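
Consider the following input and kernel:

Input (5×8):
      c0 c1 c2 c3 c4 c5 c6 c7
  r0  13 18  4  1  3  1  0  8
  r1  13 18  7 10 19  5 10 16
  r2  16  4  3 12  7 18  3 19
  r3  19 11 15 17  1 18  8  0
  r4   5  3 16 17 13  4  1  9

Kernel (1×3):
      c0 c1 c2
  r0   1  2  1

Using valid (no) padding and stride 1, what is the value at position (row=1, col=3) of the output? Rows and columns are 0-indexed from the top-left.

53

The receptive field on the input at this output position is [10 19 5]. Elementwise product with the kernel and sum: 10·1 + 19·2 + 5·1.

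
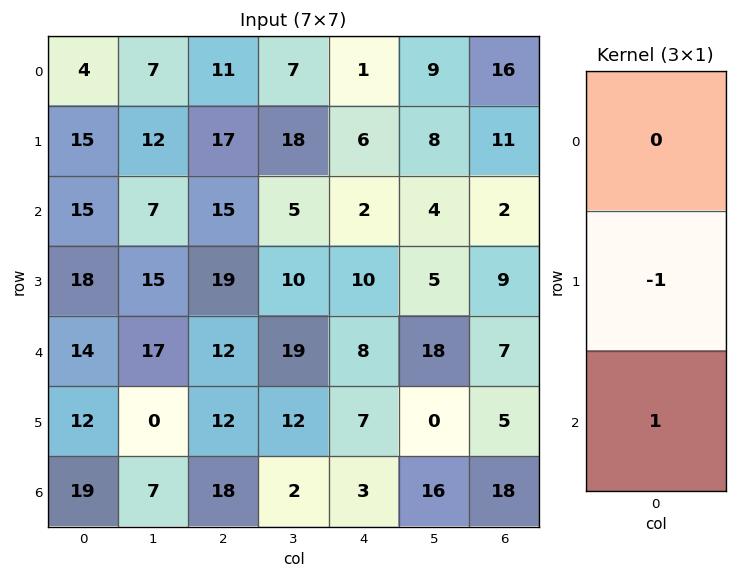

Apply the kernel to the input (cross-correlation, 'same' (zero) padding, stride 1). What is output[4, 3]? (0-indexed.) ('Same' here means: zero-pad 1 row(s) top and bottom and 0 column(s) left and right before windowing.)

The receptive field on the zero-padded input at this output position is [10 / 19 / 12]. Elementwise product with the kernel and sum: 19·-1 + 12·1.

-7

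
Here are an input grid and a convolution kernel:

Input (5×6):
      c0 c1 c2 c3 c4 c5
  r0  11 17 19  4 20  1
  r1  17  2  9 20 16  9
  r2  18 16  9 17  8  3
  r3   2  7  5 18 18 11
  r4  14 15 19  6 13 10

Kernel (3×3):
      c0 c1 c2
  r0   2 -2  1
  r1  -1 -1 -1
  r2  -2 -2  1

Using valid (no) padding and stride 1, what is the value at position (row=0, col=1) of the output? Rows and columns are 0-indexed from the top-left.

-64

The receptive field on the input at this output position is [17 19 4 / 2 9 20 / 16 9 17]. Elementwise product with the kernel and sum: 17·2 + 19·-2 + 4·1 + 2·-1 + 9·-1 + 20·-1 + 16·-2 + 9·-2 + 17·1.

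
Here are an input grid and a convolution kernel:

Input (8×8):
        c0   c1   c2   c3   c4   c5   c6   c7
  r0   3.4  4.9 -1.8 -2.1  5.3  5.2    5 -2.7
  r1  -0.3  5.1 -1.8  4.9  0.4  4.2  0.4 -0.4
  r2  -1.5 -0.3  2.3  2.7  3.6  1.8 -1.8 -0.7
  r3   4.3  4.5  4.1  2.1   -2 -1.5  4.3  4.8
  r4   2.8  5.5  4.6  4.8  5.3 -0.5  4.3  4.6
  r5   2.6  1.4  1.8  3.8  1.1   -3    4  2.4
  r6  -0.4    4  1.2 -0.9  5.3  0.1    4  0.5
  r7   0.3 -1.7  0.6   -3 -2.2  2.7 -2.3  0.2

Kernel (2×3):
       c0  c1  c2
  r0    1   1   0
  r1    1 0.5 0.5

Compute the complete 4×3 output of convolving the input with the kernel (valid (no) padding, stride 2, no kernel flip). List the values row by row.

9.65 -3.05 13.2
6.8 9.15 4.8
12.5 13.65 6.4
3.35 -1.7 3.4

Output[0,0]: The receptive field on the input at this output position is [3.4 4.9 -1.8 / -0.3 5.1 -1.8]. Elementwise product with the kernel and sum: 3.4·1 + 4.9·1 + -0.3·1 + 5.1·0.5 + -1.8·0.5.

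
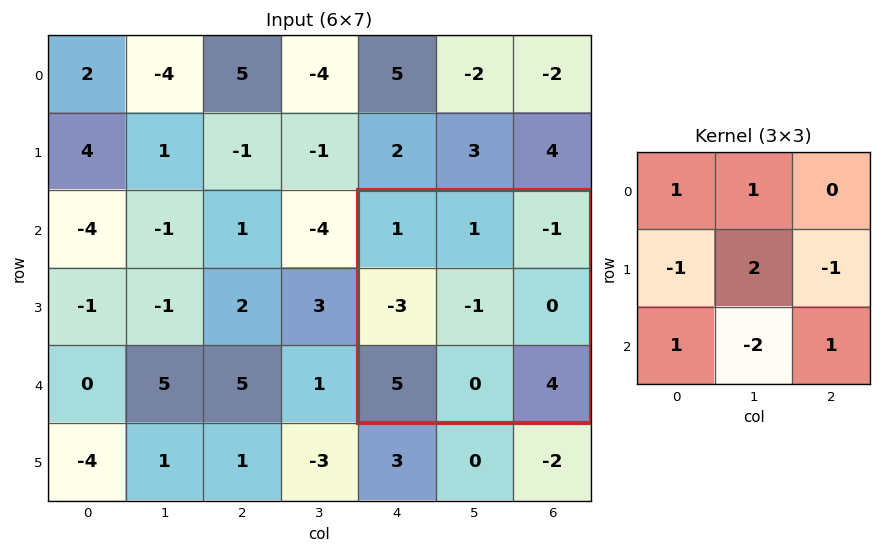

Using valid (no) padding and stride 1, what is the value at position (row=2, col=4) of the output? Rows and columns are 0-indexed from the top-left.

12

The receptive field on the input at this output position is [1 1 -1 / -3 -1 0 / 5 0 4]. Elementwise product with the kernel and sum: 1·1 + 1·1 + -3·-1 + -1·2 + 0·-1 + 5·1 + 0·-2 + 4·1.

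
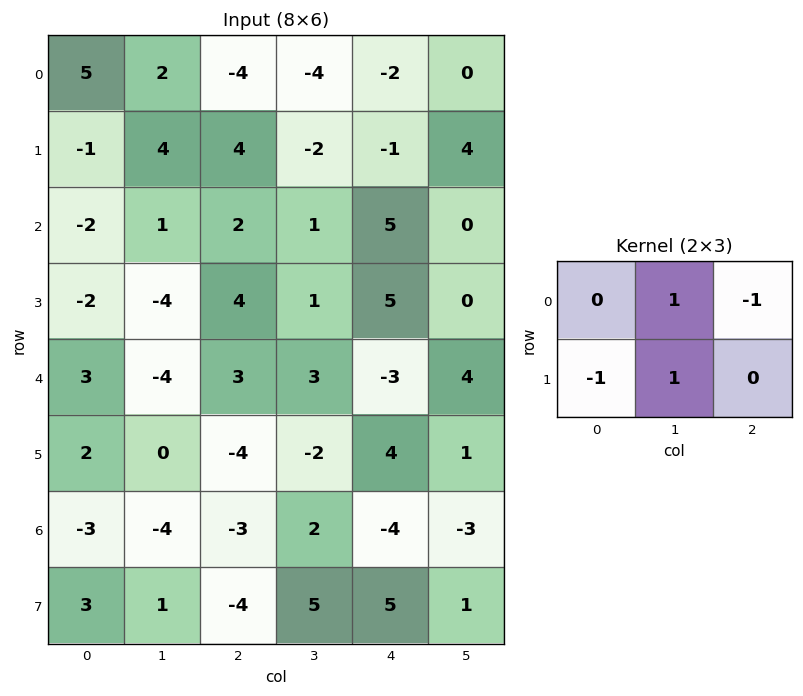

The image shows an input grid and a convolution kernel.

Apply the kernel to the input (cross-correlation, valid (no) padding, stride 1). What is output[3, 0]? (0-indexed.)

-15

The receptive field on the input at this output position is [-2 -4 4 / 3 -4 3]. Elementwise product with the kernel and sum: -4·1 + 4·-1 + 3·-1 + -4·1.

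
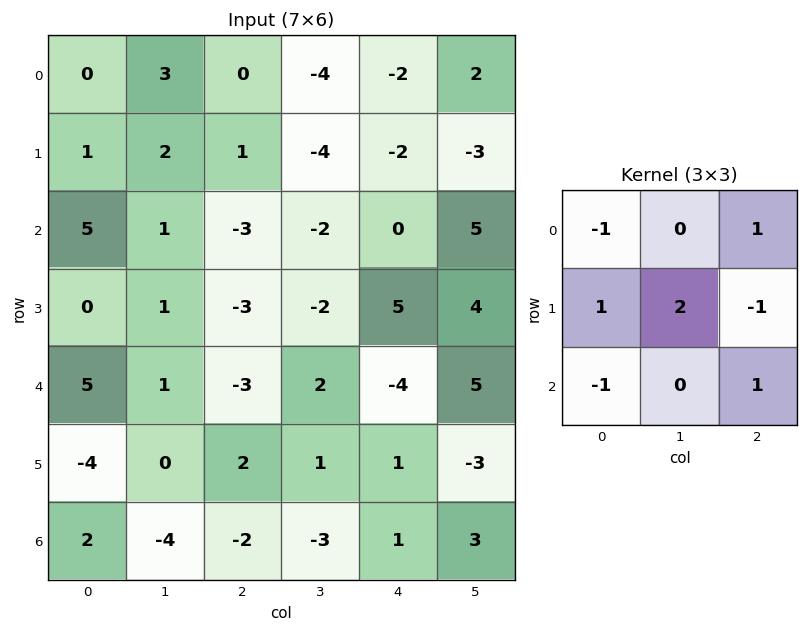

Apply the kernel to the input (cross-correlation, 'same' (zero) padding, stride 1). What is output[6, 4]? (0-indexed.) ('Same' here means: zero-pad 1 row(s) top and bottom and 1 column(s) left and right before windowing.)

-8

The receptive field on the zero-padded input at this output position is [1 1 -3 / -3 1 3 / 0 0 0]. Elementwise product with the kernel and sum: 1·-1 + -3·1 + -3·1 + 1·2 + 3·-1 + 0·-1 + 0·1.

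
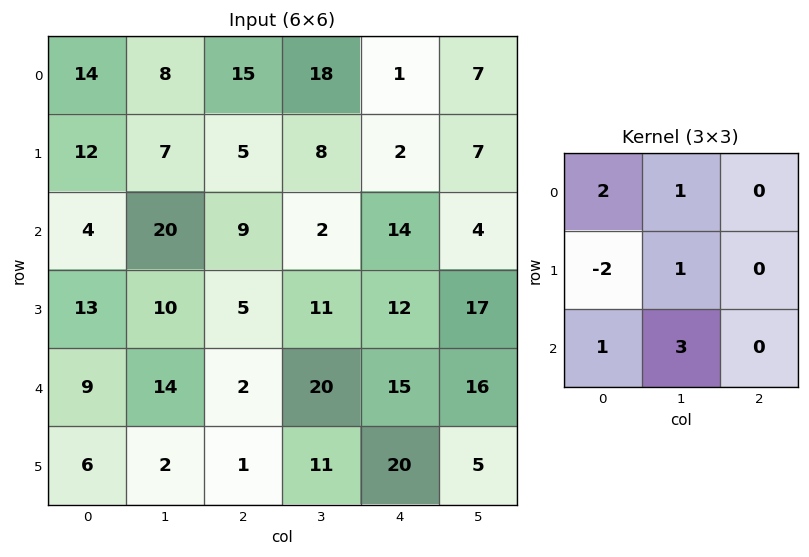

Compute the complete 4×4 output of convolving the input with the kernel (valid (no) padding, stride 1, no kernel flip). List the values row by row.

Output[0,0]: The receptive field on the input at this output position is [14 8 15 / 12 7 5 / 4 20 9]. Elementwise product with the kernel and sum: 14·2 + 8·1 + 12·-2 + 7·1 + 4·1 + 20·3.

83 69 61 67
86 13 40 75
63 54 83 73
44 4 71 80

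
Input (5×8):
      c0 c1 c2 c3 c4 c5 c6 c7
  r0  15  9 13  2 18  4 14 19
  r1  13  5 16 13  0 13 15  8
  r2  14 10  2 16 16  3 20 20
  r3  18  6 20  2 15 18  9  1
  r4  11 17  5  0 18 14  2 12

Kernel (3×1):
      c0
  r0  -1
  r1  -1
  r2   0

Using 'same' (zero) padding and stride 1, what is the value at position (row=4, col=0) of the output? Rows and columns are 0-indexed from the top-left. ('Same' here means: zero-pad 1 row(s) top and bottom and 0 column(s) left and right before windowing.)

The receptive field on the zero-padded input at this output position is [18 / 11 / 0]. Elementwise product with the kernel and sum: 18·-1 + 11·-1.

-29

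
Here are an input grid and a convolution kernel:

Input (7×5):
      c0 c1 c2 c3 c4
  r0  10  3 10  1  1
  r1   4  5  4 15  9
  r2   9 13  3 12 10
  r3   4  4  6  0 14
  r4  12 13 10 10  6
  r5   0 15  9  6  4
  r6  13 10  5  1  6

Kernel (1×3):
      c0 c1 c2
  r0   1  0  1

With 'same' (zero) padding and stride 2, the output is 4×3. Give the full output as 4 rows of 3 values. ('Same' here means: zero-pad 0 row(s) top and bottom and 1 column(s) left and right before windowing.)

3 4 1
13 25 12
13 23 10
10 11 1

Output[0,0]: The receptive field on the zero-padded input at this output position is [0 10 3]. Elementwise product with the kernel and sum: 0·1 + 3·1.
Output[0,1]: The receptive field on the zero-padded input at this output position is [3 10 1]. Elementwise product with the kernel and sum: 3·1 + 1·1.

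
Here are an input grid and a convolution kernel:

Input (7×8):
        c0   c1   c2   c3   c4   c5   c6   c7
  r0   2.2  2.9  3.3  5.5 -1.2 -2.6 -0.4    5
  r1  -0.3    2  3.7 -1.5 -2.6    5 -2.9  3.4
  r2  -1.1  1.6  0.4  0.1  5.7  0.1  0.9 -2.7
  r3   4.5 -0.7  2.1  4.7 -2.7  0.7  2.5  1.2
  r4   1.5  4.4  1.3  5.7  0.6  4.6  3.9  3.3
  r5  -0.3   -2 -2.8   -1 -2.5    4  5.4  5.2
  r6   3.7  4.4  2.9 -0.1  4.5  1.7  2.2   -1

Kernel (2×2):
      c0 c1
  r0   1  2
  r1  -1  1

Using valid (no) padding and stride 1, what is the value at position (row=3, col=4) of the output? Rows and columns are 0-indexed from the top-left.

The receptive field on the input at this output position is [-2.7 0.7 / 0.6 4.6]. Elementwise product with the kernel and sum: -2.7·1 + 0.7·2 + 0.6·-1 + 4.6·1.

2.7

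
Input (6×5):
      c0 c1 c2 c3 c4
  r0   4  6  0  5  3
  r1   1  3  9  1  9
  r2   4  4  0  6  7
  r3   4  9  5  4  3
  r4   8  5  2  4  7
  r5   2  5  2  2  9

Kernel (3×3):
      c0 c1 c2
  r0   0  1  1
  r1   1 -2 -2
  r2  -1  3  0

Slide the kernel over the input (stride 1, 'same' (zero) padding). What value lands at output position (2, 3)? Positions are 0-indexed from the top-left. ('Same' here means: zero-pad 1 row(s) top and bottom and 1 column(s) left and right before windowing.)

The receptive field on the zero-padded input at this output position is [9 1 9 / 0 6 7 / 5 4 3]. Elementwise product with the kernel and sum: 1·1 + 9·1 + 0·1 + 6·-2 + 7·-2 + 5·-1 + 4·3.

-9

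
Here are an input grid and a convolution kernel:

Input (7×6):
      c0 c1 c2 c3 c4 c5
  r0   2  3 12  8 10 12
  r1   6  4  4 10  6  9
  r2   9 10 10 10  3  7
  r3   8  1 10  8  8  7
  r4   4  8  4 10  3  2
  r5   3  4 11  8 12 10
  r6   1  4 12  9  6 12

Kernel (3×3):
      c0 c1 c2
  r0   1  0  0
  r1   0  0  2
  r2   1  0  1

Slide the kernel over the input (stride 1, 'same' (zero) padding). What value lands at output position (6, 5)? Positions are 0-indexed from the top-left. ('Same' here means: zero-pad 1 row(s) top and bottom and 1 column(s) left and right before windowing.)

12

The receptive field on the zero-padded input at this output position is [12 10 0 / 6 12 0 / 0 0 0]. Elementwise product with the kernel and sum: 12·1 + 0·2 + 0·1 + 0·1.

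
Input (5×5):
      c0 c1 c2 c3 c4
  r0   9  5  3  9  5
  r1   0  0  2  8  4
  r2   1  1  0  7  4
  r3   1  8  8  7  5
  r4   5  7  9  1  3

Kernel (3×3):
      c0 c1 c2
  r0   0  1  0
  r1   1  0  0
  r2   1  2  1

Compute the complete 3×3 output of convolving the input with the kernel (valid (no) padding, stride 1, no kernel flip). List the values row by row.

8 11 29
26 34 35
30 34 29

Output[0,0]: The receptive field on the input at this output position is [9 5 3 / 0 0 2 / 1 1 0]. Elementwise product with the kernel and sum: 5·1 + 0·1 + 1·1 + 1·2 + 0·1.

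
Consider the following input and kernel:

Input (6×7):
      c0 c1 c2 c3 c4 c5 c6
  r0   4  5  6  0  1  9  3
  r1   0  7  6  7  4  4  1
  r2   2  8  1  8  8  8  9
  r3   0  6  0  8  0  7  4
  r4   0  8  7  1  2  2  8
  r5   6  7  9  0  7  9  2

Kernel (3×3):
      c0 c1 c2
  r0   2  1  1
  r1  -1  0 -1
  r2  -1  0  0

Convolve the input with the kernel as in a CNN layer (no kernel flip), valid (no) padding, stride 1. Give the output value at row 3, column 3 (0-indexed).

The receptive field on the input at this output position is [8 0 7 / 1 2 2 / 0 7 9]. Elementwise product with the kernel and sum: 8·2 + 0·1 + 7·1 + 1·-1 + 2·-1 + 0·-1.

20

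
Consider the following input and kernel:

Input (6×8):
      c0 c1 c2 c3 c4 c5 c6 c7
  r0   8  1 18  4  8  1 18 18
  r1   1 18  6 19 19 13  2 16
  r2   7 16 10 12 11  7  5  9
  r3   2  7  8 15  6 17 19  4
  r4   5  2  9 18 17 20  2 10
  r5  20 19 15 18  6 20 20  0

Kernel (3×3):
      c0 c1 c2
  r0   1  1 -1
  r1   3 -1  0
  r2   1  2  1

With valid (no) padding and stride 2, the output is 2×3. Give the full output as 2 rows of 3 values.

Output[0,0]: The receptive field on the input at this output position is [8 1 18 / 1 18 6 / 7 16 10]. Elementwise product with the kernel and sum: 8·1 + 1·1 + 18·-1 + 1·3 + 18·-1 + 7·1 + 16·2 + 10·1.
Output[0,1]: The receptive field on the input at this output position is [18 4 8 / 6 19 19 / 10 12 11]. Elementwise product with the kernel and sum: 18·1 + 4·1 + 8·-1 + 6·3 + 19·-1 + 10·1 + 12·2 + 11·1.

25 58 65
30 82 73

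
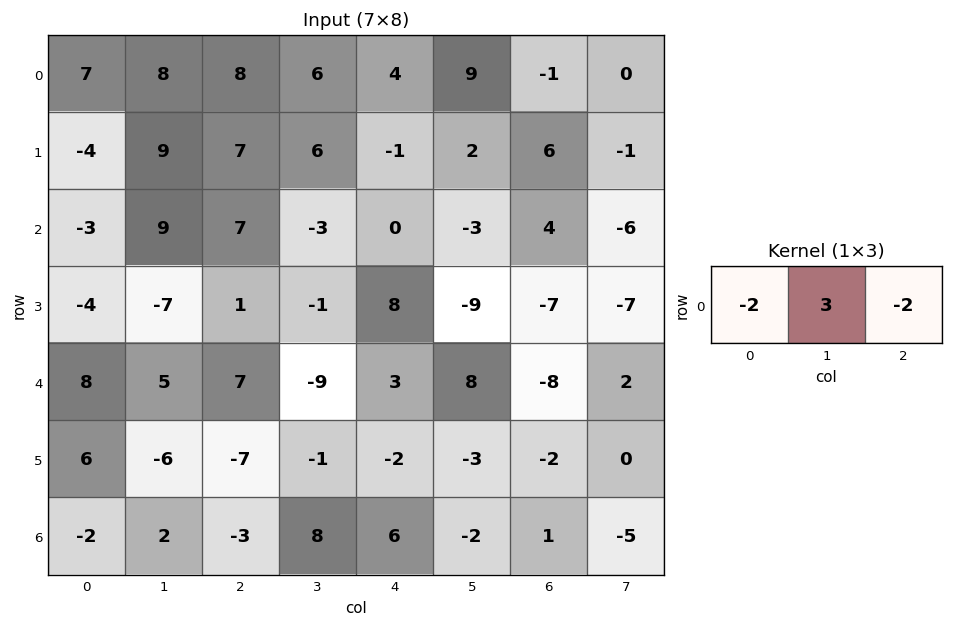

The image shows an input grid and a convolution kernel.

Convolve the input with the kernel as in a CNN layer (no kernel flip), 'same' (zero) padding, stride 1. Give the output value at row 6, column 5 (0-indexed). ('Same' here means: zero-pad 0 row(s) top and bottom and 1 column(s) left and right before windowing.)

-20

The receptive field on the zero-padded input at this output position is [6 -2 1]. Elementwise product with the kernel and sum: 6·-2 + -2·3 + 1·-2.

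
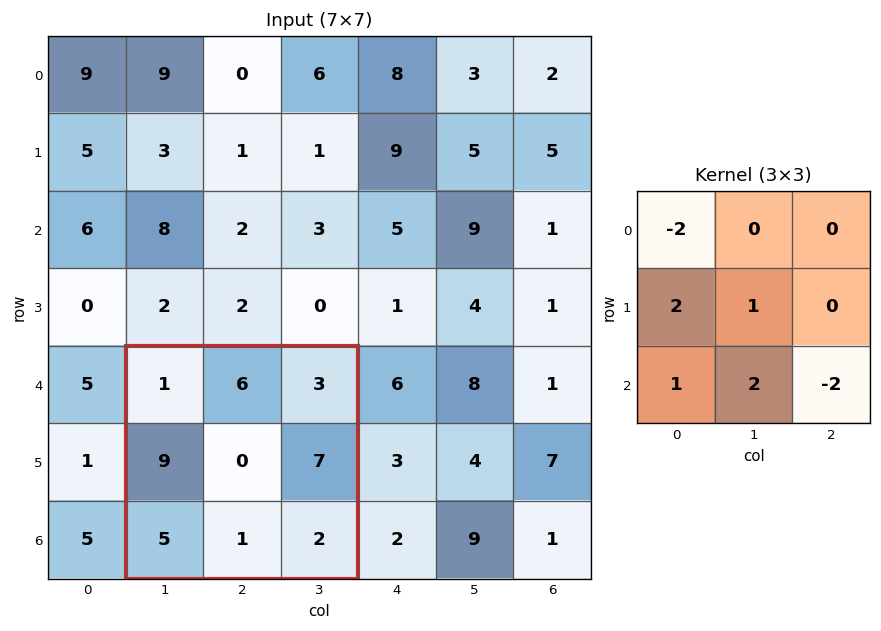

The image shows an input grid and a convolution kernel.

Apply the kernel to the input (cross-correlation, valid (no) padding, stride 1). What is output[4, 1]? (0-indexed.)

19

The receptive field on the input at this output position is [1 6 3 / 9 0 7 / 5 1 2]. Elementwise product with the kernel and sum: 1·-2 + 9·2 + 0·1 + 5·1 + 1·2 + 2·-2.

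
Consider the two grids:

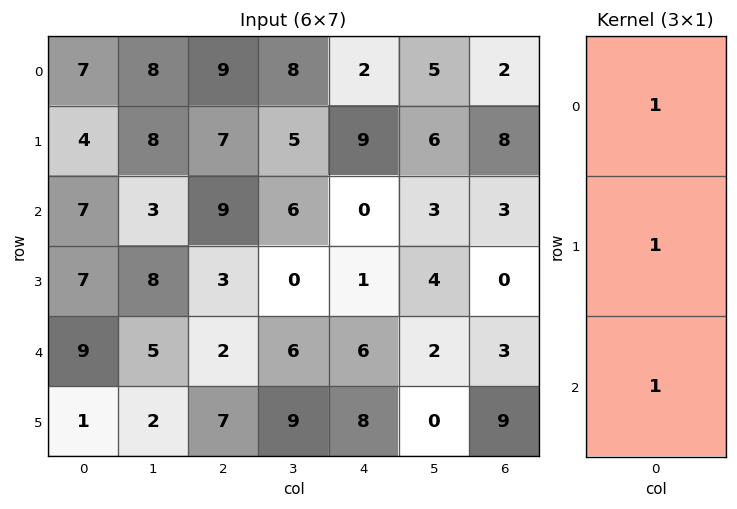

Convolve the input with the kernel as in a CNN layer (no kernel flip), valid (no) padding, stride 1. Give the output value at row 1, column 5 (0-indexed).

13

The receptive field on the input at this output position is [6 / 3 / 4]. Elementwise product with the kernel and sum: 6·1 + 3·1 + 4·1.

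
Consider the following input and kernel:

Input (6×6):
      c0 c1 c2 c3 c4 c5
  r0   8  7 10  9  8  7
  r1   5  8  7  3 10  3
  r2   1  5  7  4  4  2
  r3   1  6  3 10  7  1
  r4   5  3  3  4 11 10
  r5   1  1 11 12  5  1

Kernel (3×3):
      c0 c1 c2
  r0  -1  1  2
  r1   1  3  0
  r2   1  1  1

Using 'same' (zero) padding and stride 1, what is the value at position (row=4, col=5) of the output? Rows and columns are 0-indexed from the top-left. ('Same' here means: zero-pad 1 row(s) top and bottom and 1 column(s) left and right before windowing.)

41

The receptive field on the zero-padded input at this output position is [7 1 0 / 11 10 0 / 5 1 0]. Elementwise product with the kernel and sum: 7·-1 + 1·1 + 0·2 + 11·1 + 10·3 + 5·1 + 1·1 + 0·1.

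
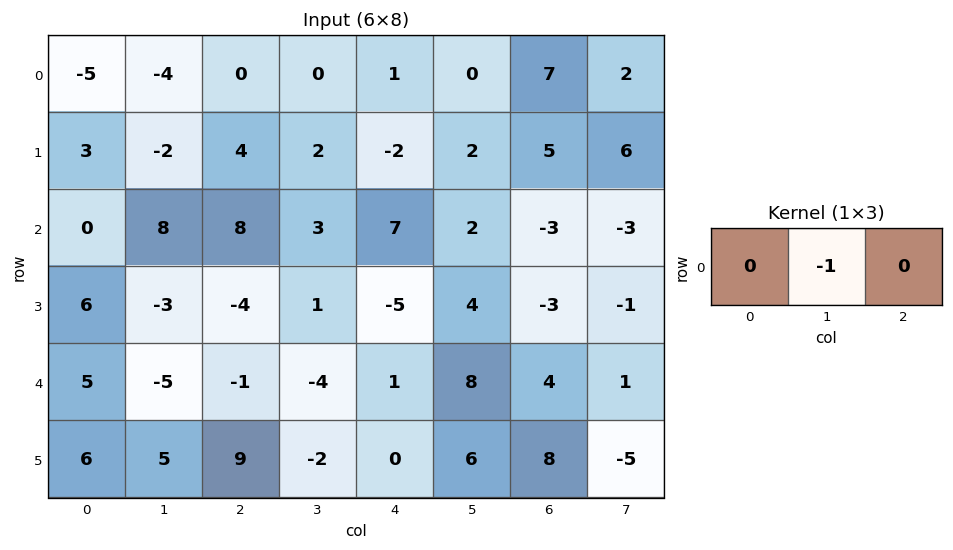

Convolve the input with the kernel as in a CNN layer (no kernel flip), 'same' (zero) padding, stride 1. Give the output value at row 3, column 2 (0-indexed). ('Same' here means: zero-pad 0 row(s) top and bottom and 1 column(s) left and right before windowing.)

4

The receptive field on the zero-padded input at this output position is [-3 -4 1]. Elementwise product with the kernel and sum: -4·-1.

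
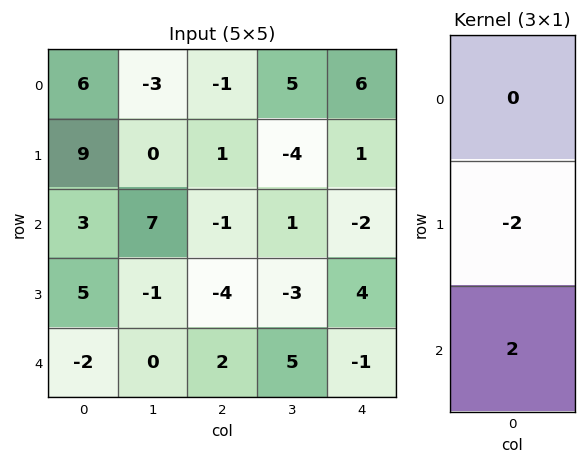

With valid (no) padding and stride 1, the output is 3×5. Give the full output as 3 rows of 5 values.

Output[0,0]: The receptive field on the input at this output position is [6 / 9 / 3]. Elementwise product with the kernel and sum: 9·-2 + 3·2.
Output[0,1]: The receptive field on the input at this output position is [-3 / 0 / 7]. Elementwise product with the kernel and sum: 0·-2 + 7·2.

-12 14 -4 10 -6
4 -16 -6 -8 12
-14 2 12 16 -10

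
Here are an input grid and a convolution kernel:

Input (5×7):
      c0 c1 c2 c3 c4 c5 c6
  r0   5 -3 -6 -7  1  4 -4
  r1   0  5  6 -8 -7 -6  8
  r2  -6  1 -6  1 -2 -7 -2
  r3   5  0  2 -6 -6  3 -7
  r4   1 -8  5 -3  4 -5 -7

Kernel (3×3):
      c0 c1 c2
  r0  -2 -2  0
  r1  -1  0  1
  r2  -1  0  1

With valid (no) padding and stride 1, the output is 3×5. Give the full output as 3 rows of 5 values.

Output[0,0]: The receptive field on the input at this output position is [5 -3 -6 / 0 5 6 / -6 1 -6]. Elementwise product with the kernel and sum: 5·-2 + -3·-2 + 0·-1 + 6·1 + -6·-1 + -6·1.
Output[0,1]: The receptive field on the input at this output position is [-3 -6 -7 / 5 6 -8 / 1 -6 1]. Elementwise product with the kernel and sum: -3·-2 + -6·-2 + 5·-1 + -8·1 + 1·-1 + 1·1.

2 5 17 6 5
-13 -28 0 31 25
11 9 1 9 6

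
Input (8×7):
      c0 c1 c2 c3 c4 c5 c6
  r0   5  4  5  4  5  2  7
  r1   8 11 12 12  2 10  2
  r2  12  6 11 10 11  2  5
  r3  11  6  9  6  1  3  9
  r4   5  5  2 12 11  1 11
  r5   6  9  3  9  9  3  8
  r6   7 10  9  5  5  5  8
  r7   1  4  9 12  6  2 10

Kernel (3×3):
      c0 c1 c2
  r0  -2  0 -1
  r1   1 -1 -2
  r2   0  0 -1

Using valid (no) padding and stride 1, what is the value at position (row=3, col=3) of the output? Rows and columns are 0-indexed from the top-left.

The receptive field on the input at this output position is [6 1 3 / 12 11 1 / 9 9 3]. Elementwise product with the kernel and sum: 6·-2 + 3·-1 + 12·1 + 11·-1 + 1·-2 + 3·-1.

-19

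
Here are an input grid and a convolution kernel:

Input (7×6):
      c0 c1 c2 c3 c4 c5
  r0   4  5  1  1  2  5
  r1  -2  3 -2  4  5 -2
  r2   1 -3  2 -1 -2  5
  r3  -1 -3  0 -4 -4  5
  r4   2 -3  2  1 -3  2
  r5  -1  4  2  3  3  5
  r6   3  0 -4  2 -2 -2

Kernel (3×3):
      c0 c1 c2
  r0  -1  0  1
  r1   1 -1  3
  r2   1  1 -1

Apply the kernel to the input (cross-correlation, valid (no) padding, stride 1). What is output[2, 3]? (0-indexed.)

The receptive field on the input at this output position is [-1 -2 5 / -4 -4 5 / 1 -3 2]. Elementwise product with the kernel and sum: -1·-1 + 5·1 + -4·1 + -4·-1 + 5·3 + 1·1 + -3·1 + 2·-1.

17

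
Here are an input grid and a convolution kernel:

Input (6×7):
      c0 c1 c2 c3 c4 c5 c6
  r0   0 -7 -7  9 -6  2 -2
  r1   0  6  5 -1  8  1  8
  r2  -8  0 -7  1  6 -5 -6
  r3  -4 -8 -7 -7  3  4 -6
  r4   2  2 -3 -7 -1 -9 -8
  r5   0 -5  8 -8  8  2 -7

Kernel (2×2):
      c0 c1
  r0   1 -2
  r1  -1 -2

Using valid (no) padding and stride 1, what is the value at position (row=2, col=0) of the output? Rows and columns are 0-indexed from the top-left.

12

The receptive field on the input at this output position is [-8 0 / -4 -8]. Elementwise product with the kernel and sum: -8·1 + 0·-2 + -4·-1 + -8·-2.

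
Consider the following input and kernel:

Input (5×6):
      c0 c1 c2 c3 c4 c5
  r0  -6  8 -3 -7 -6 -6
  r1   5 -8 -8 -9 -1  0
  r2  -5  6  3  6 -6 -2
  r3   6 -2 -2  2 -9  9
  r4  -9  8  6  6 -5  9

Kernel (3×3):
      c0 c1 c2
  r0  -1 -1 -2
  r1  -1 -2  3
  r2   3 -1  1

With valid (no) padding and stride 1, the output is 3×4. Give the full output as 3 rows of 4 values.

-27 27 42 58
39 38 -31 34
-44 15 -19 79

Output[0,0]: The receptive field on the input at this output position is [-6 8 -3 / 5 -8 -8 / -5 6 3]. Elementwise product with the kernel and sum: -6·-1 + 8·-1 + -3·-2 + 5·-1 + -8·-2 + -8·3 + -5·3 + 6·-1 + 3·1.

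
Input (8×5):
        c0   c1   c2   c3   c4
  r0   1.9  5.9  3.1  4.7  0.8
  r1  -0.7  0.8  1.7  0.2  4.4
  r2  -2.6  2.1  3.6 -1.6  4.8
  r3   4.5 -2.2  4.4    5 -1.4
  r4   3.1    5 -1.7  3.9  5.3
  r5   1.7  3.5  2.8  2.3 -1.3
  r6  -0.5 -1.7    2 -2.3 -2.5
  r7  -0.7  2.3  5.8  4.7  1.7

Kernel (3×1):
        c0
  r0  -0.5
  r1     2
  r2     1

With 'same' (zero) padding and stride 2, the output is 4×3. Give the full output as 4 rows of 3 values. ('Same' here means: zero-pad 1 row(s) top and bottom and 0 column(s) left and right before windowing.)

Output[0,0]: The receptive field on the zero-padded input at this output position is [0 / 1.9 / -0.7]. Elementwise product with the kernel and sum: 0·-0.5 + 1.9·2 + -0.7·1.
Output[0,1]: The receptive field on the zero-padded input at this output position is [0 / 3.1 / 1.7]. Elementwise product with the kernel and sum: 0·-0.5 + 3.1·2 + 1.7·1.

3.1 7.9 6
-0.35 10.75 6
5.65 -2.8 10
-2.55 8.4 -2.65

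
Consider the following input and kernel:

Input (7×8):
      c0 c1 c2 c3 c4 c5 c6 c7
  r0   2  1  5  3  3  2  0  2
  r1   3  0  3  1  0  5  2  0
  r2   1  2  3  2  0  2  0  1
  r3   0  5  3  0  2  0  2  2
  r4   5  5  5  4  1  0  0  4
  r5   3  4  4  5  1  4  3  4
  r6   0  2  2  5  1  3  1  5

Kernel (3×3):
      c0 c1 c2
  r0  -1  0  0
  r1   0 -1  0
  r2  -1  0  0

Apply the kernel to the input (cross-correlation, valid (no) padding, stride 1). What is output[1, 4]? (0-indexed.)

-4

The receptive field on the input at this output position is [0 5 2 / 0 2 0 / 2 0 2]. Elementwise product with the kernel and sum: 0·-1 + 2·-1 + 2·-1.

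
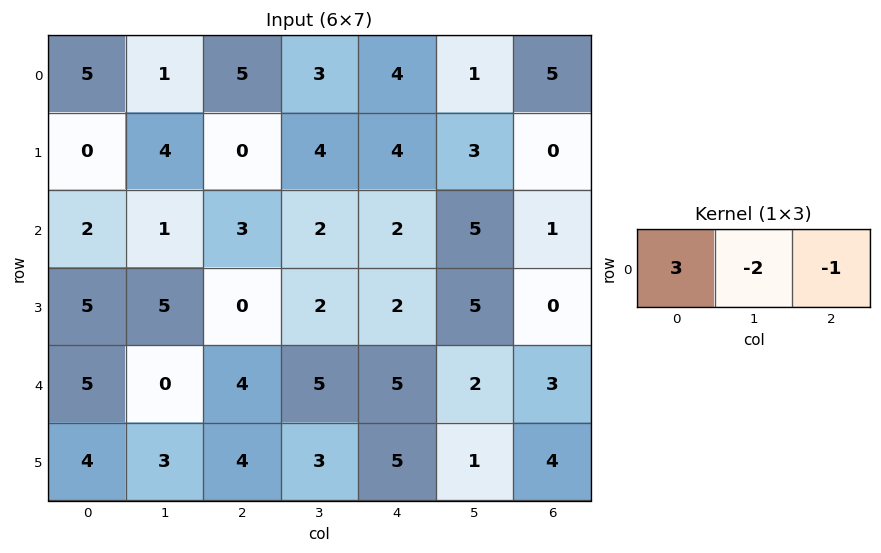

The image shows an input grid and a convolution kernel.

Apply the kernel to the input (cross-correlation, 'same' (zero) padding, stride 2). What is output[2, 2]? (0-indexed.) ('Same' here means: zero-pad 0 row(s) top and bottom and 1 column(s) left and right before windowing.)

3

The receptive field on the zero-padded input at this output position is [5 5 2]. Elementwise product with the kernel and sum: 5·3 + 5·-2 + 2·-1.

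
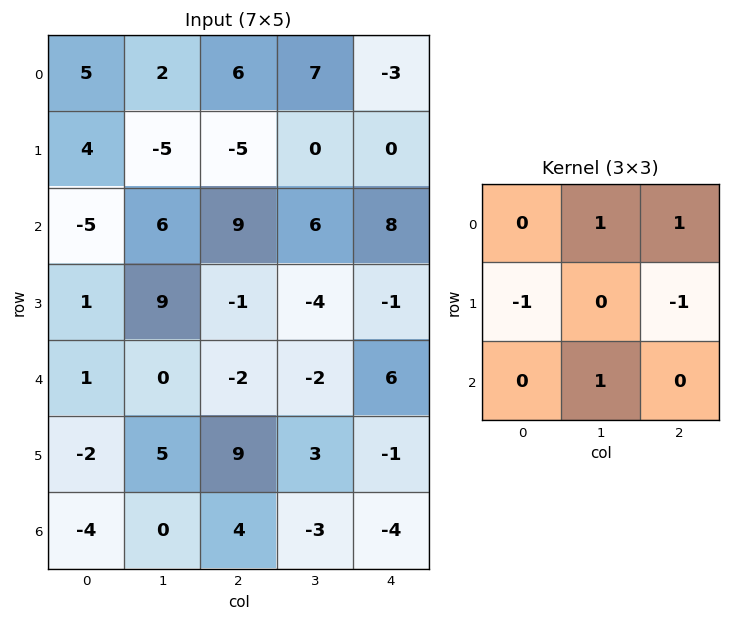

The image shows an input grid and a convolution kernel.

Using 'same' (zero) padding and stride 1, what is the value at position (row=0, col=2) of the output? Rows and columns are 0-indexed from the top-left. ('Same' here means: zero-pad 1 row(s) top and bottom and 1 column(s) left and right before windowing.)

The receptive field on the zero-padded input at this output position is [0 0 0 / 2 6 7 / -5 -5 0]. Elementwise product with the kernel and sum: 0·1 + 0·1 + 2·-1 + 7·-1 + -5·1.

-14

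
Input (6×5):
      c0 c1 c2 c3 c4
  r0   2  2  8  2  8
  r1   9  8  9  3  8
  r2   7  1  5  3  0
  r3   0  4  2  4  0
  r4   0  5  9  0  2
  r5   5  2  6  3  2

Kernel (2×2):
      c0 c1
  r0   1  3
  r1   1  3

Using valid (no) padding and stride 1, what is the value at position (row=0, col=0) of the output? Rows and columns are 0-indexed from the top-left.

41

The receptive field on the input at this output position is [2 2 / 9 8]. Elementwise product with the kernel and sum: 2·1 + 2·3 + 9·1 + 8·3.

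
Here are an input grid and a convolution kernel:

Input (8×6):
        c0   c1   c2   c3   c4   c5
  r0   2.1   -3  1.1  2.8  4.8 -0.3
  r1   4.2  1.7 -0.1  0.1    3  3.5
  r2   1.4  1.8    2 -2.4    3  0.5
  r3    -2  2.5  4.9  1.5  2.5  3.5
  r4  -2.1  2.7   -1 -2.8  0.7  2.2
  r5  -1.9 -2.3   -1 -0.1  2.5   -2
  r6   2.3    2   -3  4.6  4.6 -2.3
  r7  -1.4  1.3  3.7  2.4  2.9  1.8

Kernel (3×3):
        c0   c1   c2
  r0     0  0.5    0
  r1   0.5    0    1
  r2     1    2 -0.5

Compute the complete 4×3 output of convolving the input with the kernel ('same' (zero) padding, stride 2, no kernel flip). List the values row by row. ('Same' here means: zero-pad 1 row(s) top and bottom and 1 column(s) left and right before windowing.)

Output[0,0]: The receptive field on the zero-padded input at this output position is [0 0 0 / 0 2.1 -3 / 0 4.2 1.7]. Elementwise product with the kernel and sum: 0·0.5 + 0·0.5 + -3·1 + 0·1 + 4.2·2 + 1.7·-0.5.

4.55 2.75 5.45
-1.35 10 5.55
-0.95 -3.25 7.95
-2.4 12.6 8.55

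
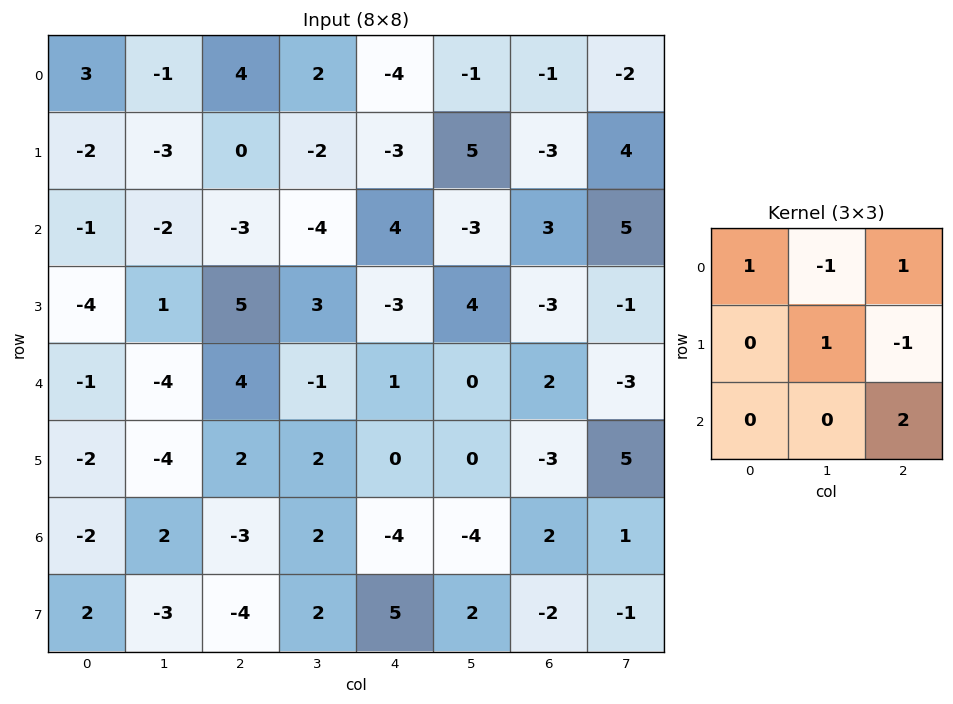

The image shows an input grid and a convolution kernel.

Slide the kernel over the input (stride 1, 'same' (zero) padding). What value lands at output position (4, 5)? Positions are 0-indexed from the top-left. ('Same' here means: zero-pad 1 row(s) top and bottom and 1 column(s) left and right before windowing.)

The receptive field on the zero-padded input at this output position is [-3 4 -3 / 1 0 2 / 0 0 -3]. Elementwise product with the kernel and sum: -3·1 + 4·-1 + -3·1 + 0·1 + 2·-1 + -3·2.

-18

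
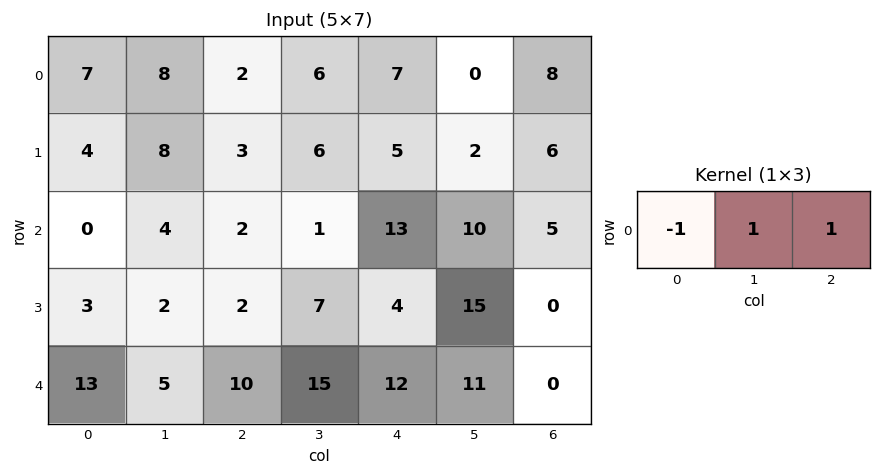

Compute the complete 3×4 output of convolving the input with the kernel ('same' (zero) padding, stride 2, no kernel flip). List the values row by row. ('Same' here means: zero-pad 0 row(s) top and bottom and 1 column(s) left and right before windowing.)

15 0 1 8
4 -1 22 -5
18 20 8 -11

Output[0,0]: The receptive field on the zero-padded input at this output position is [0 7 8]. Elementwise product with the kernel and sum: 0·-1 + 7·1 + 8·1.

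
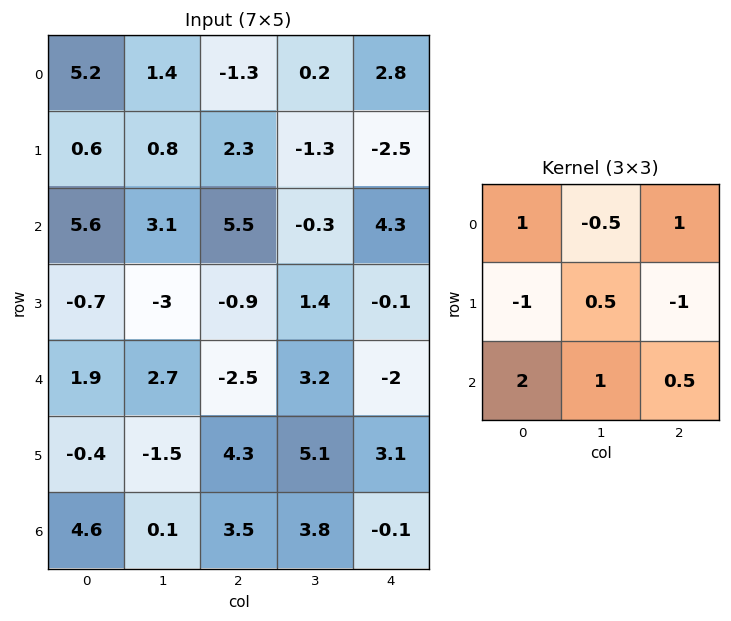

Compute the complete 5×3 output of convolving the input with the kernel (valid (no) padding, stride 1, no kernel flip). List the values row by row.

17.75 15.45 13.8
-11.9 -7.9 -9.95
14.9 5.7 8.85
1.7 -4.45 19.65
4.45 11.3 -0.2

Output[0,0]: The receptive field on the input at this output position is [5.2 1.4 -1.3 / 0.6 0.8 2.3 / 5.6 3.1 5.5]. Elementwise product with the kernel and sum: 5.2·1 + 1.4·-0.5 + -1.3·1 + 0.6·-1 + 0.8·0.5 + 2.3·-1 + 5.6·2 + 3.1·1 + 5.5·0.5.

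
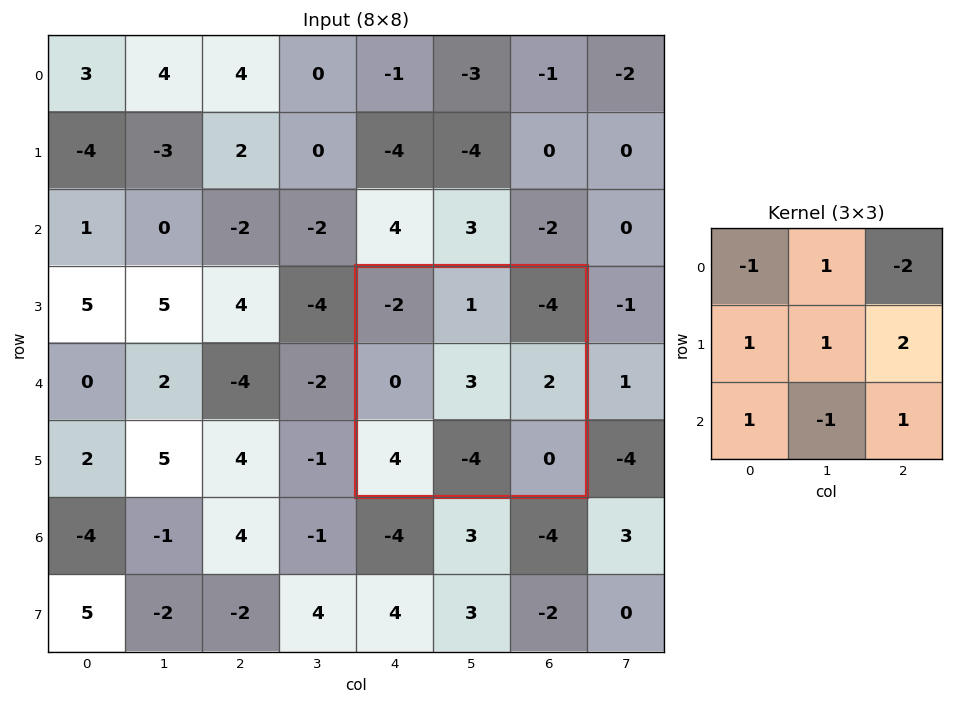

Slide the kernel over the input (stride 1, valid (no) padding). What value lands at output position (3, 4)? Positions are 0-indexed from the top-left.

26

The receptive field on the input at this output position is [-2 1 -4 / 0 3 2 / 4 -4 0]. Elementwise product with the kernel and sum: -2·-1 + 1·1 + -4·-2 + 0·1 + 3·1 + 2·2 + 4·1 + -4·-1 + 0·1.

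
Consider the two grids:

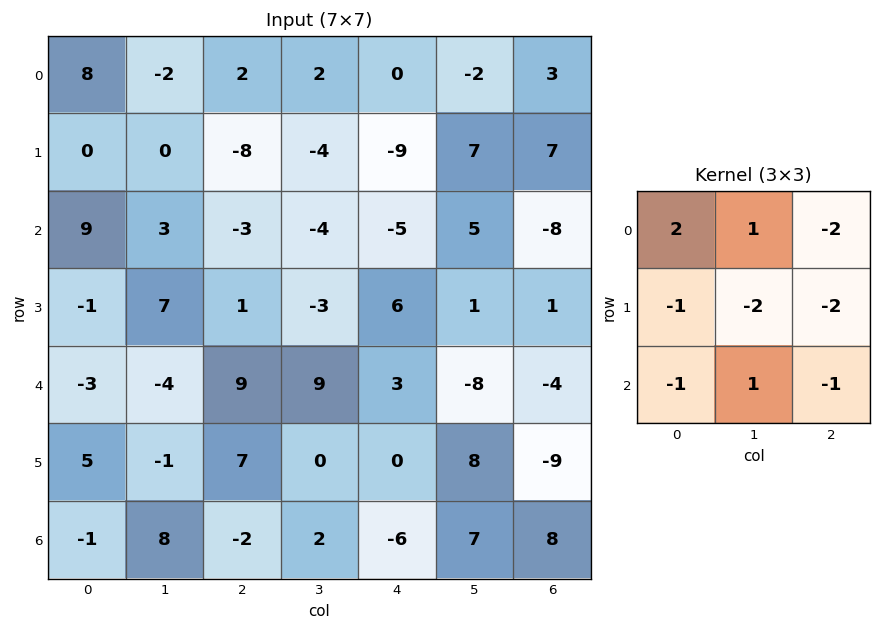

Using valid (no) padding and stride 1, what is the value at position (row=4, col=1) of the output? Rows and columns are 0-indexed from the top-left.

The receptive field on the input at this output position is [-4 9 9 / -1 7 0 / 8 -2 2]. Elementwise product with the kernel and sum: -4·2 + 9·1 + 9·-2 + -1·-1 + 7·-2 + 0·-2 + 8·-1 + -2·1 + 2·-1.

-42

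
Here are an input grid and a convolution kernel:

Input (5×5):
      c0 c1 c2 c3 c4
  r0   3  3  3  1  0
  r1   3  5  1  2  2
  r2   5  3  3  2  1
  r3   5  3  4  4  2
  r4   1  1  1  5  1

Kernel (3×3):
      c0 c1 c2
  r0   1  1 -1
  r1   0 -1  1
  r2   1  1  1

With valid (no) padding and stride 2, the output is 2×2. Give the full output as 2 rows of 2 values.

10 10
9 9

Output[0,0]: The receptive field on the input at this output position is [3 3 3 / 3 5 1 / 5 3 3]. Elementwise product with the kernel and sum: 3·1 + 3·1 + 3·-1 + 5·-1 + 1·1 + 5·1 + 3·1 + 3·1.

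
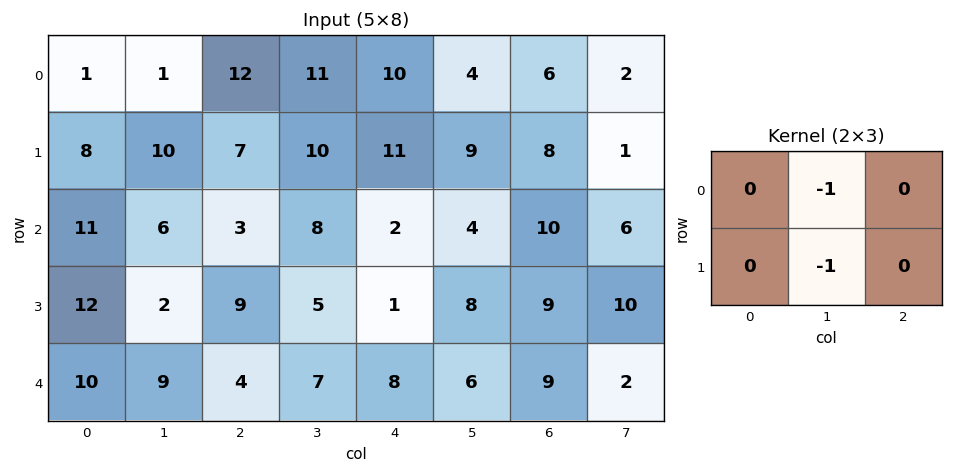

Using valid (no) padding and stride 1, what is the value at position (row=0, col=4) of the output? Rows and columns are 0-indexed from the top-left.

-13

The receptive field on the input at this output position is [10 4 6 / 11 9 8]. Elementwise product with the kernel and sum: 4·-1 + 9·-1.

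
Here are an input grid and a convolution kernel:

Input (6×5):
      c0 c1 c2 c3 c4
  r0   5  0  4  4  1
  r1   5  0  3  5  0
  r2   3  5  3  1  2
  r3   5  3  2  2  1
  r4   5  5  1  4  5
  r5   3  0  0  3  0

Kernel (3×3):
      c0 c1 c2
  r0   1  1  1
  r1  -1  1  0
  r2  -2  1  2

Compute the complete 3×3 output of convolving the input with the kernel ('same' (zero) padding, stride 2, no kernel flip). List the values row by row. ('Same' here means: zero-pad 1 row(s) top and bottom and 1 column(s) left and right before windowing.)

Output[0,0]: The receptive field on the zero-padded input at this output position is [0 0 0 / 0 5 0 / 0 5 0]. Elementwise product with the kernel and sum: 0·1 + 0·1 + 0·1 + 0·-1 + 5·1 + 0·-2 + 5·1 + 0·2.

10 17 -13
19 6 3
16 9 -2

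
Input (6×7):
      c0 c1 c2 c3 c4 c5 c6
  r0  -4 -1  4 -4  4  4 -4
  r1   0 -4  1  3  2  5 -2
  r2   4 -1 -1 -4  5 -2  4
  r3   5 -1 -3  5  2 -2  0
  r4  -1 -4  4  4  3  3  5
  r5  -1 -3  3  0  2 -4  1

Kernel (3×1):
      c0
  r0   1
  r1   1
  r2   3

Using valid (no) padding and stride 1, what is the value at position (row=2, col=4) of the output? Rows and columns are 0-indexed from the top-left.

The receptive field on the input at this output position is [5 / 2 / 3]. Elementwise product with the kernel and sum: 5·1 + 2·1 + 3·3.

16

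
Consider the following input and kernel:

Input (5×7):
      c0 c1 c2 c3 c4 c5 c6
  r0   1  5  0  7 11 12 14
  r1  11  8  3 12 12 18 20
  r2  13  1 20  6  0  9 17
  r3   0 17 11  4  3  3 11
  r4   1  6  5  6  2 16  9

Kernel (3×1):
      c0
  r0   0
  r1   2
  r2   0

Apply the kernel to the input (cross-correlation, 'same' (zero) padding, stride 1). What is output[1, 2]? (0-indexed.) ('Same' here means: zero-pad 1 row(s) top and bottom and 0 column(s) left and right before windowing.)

6

The receptive field on the zero-padded input at this output position is [0 / 3 / 20]. Elementwise product with the kernel and sum: 3·2.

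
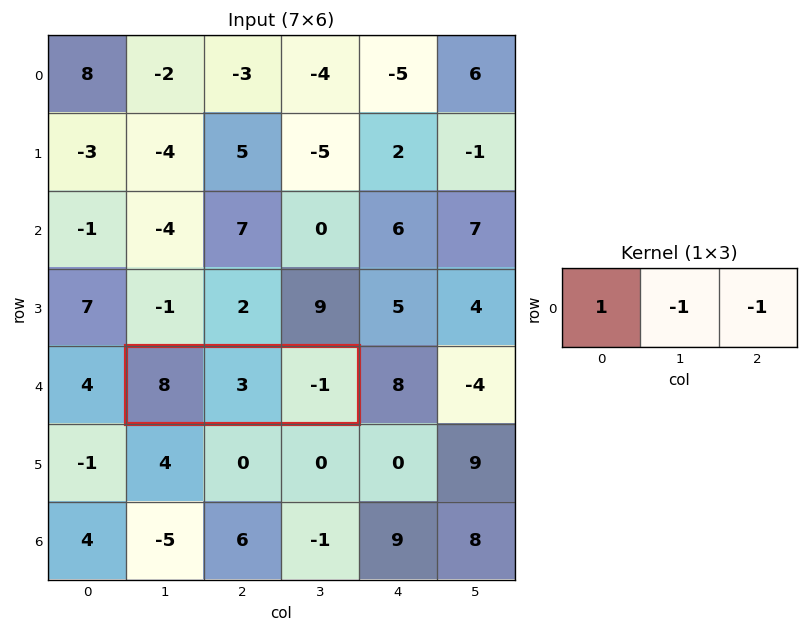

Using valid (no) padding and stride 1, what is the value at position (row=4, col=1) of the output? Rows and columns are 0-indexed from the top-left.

6

The receptive field on the input at this output position is [8 3 -1]. Elementwise product with the kernel and sum: 8·1 + 3·-1 + -1·-1.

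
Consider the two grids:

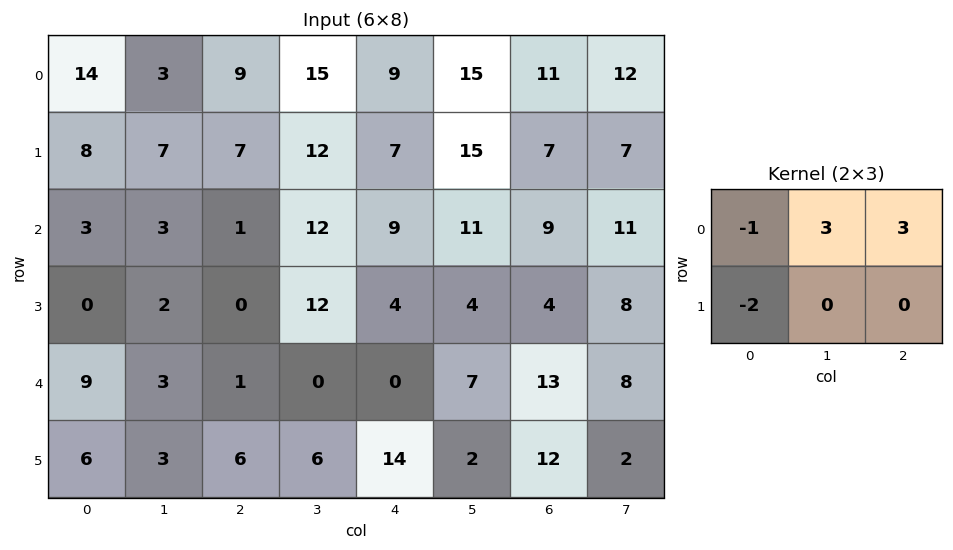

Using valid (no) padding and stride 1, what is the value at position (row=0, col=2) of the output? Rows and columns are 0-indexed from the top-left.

49

The receptive field on the input at this output position is [9 15 9 / 7 12 7]. Elementwise product with the kernel and sum: 9·-1 + 15·3 + 9·3 + 7·-2.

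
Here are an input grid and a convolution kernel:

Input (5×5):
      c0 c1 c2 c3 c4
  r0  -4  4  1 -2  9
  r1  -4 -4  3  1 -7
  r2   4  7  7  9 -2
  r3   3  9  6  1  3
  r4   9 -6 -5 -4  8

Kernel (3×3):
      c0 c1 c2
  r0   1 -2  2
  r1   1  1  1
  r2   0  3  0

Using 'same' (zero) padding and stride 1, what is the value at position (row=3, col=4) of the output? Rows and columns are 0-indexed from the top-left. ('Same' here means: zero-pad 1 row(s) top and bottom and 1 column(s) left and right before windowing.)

The receptive field on the zero-padded input at this output position is [9 -2 0 / 1 3 0 / -4 8 0]. Elementwise product with the kernel and sum: 9·1 + -2·-2 + 0·2 + 1·1 + 3·1 + 0·1 + 8·3.

41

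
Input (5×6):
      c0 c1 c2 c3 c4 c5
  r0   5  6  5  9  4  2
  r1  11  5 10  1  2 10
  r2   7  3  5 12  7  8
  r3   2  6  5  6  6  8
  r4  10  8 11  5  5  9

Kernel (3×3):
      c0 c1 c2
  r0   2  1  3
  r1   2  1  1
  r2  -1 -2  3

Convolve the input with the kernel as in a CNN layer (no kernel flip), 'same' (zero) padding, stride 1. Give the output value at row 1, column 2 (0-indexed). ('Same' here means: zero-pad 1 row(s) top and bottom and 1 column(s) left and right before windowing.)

88

The receptive field on the zero-padded input at this output position is [6 5 9 / 5 10 1 / 3 5 12]. Elementwise product with the kernel and sum: 6·2 + 5·1 + 9·3 + 5·2 + 10·1 + 1·1 + 3·-1 + 5·-2 + 12·3.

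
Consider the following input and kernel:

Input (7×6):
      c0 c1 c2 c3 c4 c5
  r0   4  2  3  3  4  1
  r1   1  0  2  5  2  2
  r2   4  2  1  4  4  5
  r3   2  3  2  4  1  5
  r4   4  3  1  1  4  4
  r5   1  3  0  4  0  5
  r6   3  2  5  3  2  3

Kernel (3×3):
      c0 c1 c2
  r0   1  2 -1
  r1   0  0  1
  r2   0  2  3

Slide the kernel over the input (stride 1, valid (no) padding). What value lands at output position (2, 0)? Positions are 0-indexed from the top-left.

The receptive field on the input at this output position is [4 2 1 / 2 3 2 / 4 3 1]. Elementwise product with the kernel and sum: 4·1 + 2·2 + 1·-1 + 2·1 + 3·2 + 1·3.

18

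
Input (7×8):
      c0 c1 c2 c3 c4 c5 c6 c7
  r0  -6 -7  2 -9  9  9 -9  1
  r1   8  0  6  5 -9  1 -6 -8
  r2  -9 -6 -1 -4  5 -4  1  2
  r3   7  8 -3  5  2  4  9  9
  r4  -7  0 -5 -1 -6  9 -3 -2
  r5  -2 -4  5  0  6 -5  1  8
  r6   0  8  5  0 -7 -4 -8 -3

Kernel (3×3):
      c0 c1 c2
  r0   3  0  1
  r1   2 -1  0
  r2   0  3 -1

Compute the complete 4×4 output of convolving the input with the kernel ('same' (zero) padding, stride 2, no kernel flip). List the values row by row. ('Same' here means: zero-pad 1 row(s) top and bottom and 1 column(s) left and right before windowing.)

30 -3 -55 17
22 -20 5 4
13 49 46 37
-4 -1 2 -7

Output[0,0]: The receptive field on the zero-padded input at this output position is [0 0 0 / 0 -6 -7 / 0 8 0]. Elementwise product with the kernel and sum: 0·3 + 0·1 + 0·2 + -6·-1 + 8·3 + 0·-1.
Output[0,1]: The receptive field on the zero-padded input at this output position is [0 0 0 / -7 2 -9 / 0 6 5]. Elementwise product with the kernel and sum: 0·3 + 0·1 + -7·2 + 2·-1 + 6·3 + 5·-1.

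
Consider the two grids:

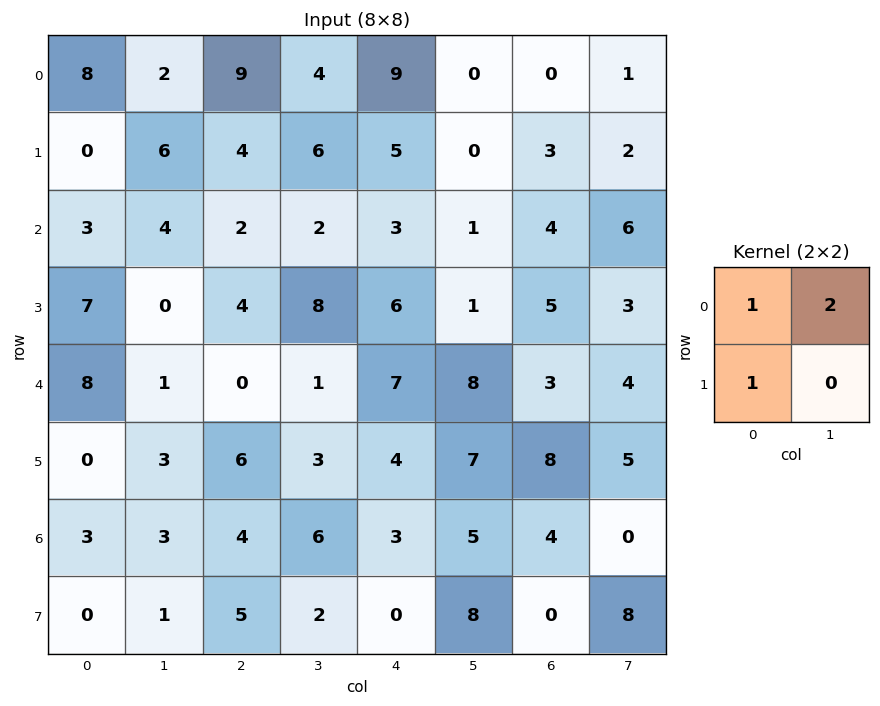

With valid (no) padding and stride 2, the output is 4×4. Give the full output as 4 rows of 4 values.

Output[0,0]: The receptive field on the input at this output position is [8 2 / 0 6]. Elementwise product with the kernel and sum: 8·1 + 2·2 + 0·1.

12 21 14 5
18 10 11 21
10 8 27 19
9 21 13 4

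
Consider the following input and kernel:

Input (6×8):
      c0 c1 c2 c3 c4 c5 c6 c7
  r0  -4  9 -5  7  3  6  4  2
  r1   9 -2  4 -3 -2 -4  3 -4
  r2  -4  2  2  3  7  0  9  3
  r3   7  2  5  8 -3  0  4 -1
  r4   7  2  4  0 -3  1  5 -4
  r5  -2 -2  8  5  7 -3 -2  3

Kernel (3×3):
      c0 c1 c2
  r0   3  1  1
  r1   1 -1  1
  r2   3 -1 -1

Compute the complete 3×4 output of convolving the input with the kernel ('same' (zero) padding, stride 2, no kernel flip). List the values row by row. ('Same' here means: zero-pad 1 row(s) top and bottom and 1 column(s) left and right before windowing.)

6 14 7 -7
4 -9 8 -22
8 -2 36 -15

Output[0,0]: The receptive field on the zero-padded input at this output position is [0 0 0 / 0 -4 9 / 0 9 -2]. Elementwise product with the kernel and sum: 0·3 + 0·1 + 0·1 + 0·1 + -4·-1 + 9·1 + 0·3 + 9·-1 + -2·-1.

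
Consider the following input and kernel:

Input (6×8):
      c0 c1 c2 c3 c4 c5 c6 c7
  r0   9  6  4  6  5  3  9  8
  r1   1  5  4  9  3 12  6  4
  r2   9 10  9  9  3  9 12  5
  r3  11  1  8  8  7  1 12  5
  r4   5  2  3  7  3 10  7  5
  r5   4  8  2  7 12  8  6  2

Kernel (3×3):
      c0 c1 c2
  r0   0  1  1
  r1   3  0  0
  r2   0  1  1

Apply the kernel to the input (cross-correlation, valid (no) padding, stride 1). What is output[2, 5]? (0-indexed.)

32

The receptive field on the input at this output position is [9 12 5 / 1 12 5 / 10 7 5]. Elementwise product with the kernel and sum: 12·1 + 5·1 + 1·3 + 7·1 + 5·1.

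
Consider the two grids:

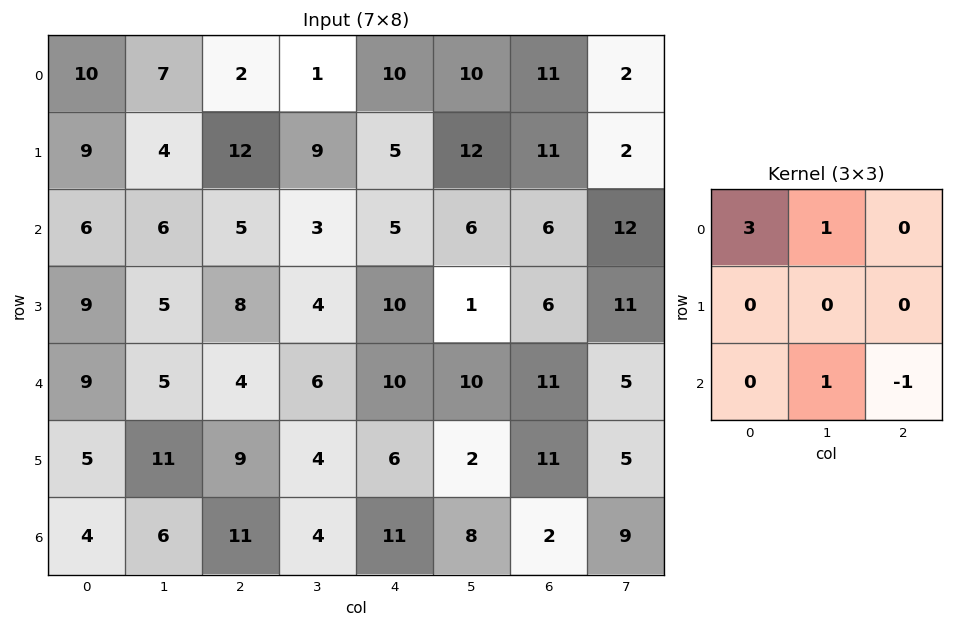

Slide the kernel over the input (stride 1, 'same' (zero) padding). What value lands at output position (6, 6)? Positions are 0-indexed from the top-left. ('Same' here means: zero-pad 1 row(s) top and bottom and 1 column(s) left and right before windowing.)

The receptive field on the zero-padded input at this output position is [2 11 5 / 8 2 9 / 0 0 0]. Elementwise product with the kernel and sum: 2·3 + 11·1 + 0·1 + 0·-1.

17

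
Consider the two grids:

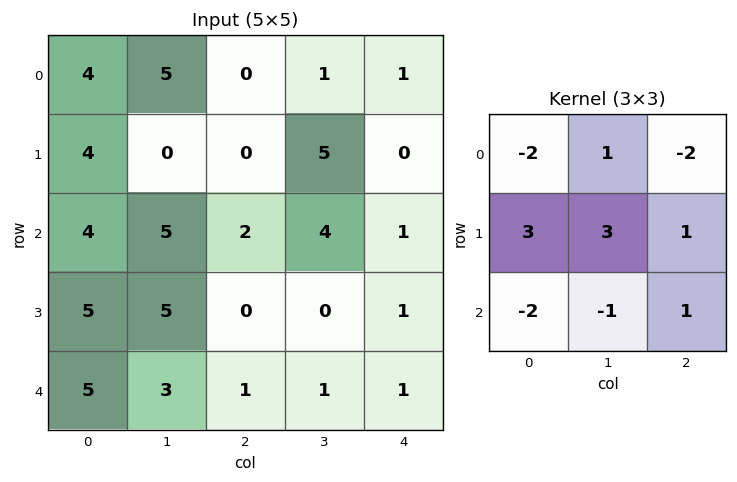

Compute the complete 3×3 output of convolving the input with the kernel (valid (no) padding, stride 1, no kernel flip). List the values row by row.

-2 -15 7
6 5 25
11 -7 -3

Output[0,0]: The receptive field on the input at this output position is [4 5 0 / 4 0 0 / 4 5 2]. Elementwise product with the kernel and sum: 4·-2 + 5·1 + 0·-2 + 4·3 + 0·3 + 0·1 + 4·-2 + 5·-1 + 2·1.
Output[0,1]: The receptive field on the input at this output position is [5 0 1 / 0 0 5 / 5 2 4]. Elementwise product with the kernel and sum: 5·-2 + 0·1 + 1·-2 + 0·3 + 0·3 + 5·1 + 5·-2 + 2·-1 + 4·1.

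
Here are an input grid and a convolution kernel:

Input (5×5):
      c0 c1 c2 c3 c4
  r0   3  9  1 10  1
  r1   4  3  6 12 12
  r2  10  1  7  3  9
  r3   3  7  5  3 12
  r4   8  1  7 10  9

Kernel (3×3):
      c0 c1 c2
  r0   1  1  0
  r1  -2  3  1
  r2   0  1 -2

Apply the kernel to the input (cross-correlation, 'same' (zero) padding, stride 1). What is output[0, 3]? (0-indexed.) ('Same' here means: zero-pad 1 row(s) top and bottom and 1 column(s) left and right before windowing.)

The receptive field on the zero-padded input at this output position is [0 0 0 / 1 10 1 / 6 12 12]. Elementwise product with the kernel and sum: 0·1 + 0·1 + 1·-2 + 10·3 + 1·1 + 12·1 + 12·-2.

17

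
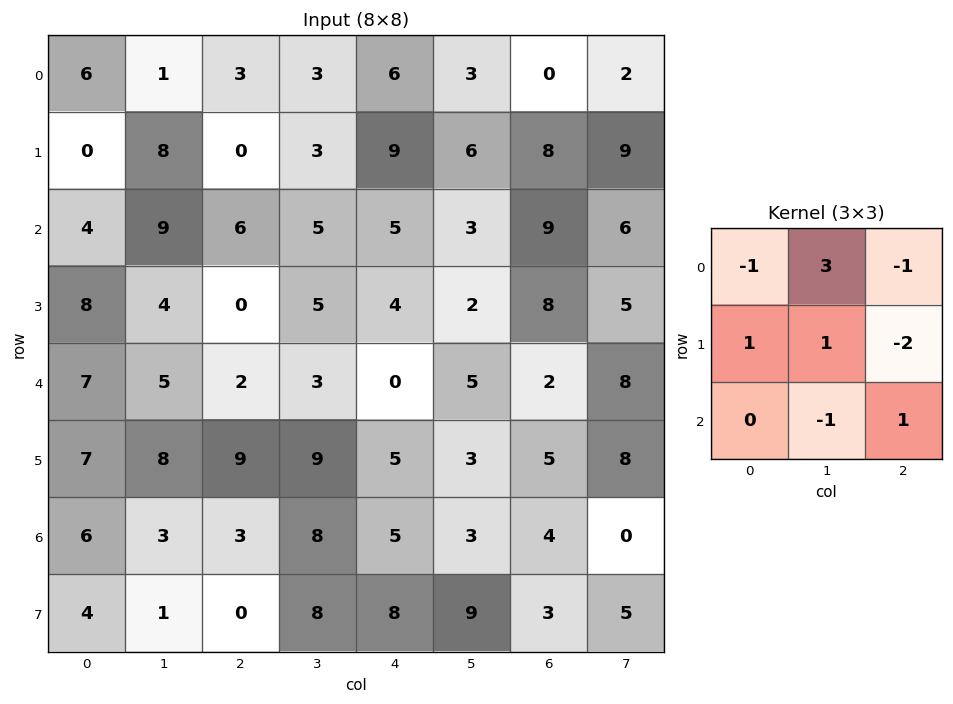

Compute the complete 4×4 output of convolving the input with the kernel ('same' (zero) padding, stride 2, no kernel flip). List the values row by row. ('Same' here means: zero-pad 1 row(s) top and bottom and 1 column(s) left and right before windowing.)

Output[0,0]: The receptive field on the zero-padded input at this output position is [0 0 0 / 0 6 1 / 0 0 8]. Elementwise product with the kernel and sum: 0·-1 + 0·3 + 0·-1 + 0·1 + 6·1 + 1·-2 + 0·-1 + 8·1.

12 1 0 0
-26 -1 20 6
18 -8 -4 11
10 8 11 13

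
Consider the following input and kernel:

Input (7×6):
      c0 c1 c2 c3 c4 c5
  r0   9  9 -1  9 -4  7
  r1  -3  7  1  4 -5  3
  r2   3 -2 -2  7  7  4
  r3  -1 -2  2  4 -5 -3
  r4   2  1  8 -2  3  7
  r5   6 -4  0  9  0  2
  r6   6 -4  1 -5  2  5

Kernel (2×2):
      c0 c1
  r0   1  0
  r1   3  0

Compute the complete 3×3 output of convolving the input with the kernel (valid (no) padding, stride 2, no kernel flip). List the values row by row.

Output[0,0]: The receptive field on the input at this output position is [9 9 / -3 7]. Elementwise product with the kernel and sum: 9·1 + -3·3.
Output[0,1]: The receptive field on the input at this output position is [-1 9 / 1 4]. Elementwise product with the kernel and sum: -1·1 + 1·3.

0 2 -19
0 4 -8
20 8 3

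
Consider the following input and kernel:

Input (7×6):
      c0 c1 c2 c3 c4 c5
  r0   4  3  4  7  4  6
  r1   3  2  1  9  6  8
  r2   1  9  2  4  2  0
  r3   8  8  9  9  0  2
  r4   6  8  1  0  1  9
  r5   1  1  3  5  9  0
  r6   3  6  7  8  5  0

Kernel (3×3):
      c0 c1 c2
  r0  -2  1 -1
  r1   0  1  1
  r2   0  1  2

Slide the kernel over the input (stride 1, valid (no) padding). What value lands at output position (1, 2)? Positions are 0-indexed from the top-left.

16

The receptive field on the input at this output position is [1 9 6 / 2 4 2 / 9 9 0]. Elementwise product with the kernel and sum: 1·-2 + 9·1 + 6·-1 + 4·1 + 2·1 + 9·1 + 0·2.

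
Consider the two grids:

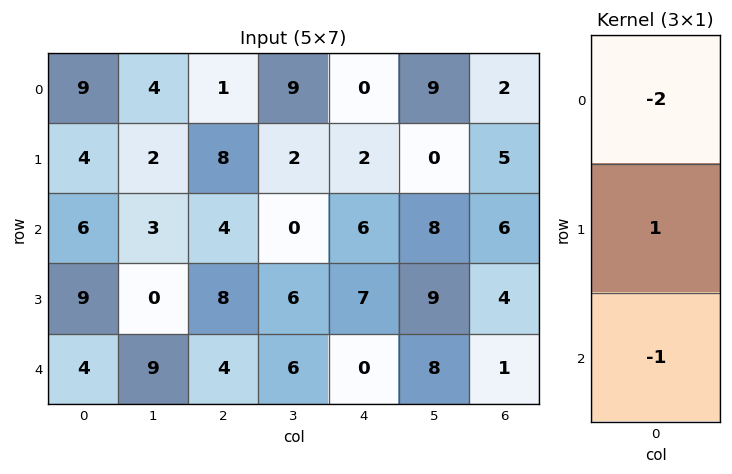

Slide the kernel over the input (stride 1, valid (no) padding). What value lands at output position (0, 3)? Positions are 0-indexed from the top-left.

The receptive field on the input at this output position is [9 / 2 / 0]. Elementwise product with the kernel and sum: 9·-2 + 2·1 + 0·-1.

-16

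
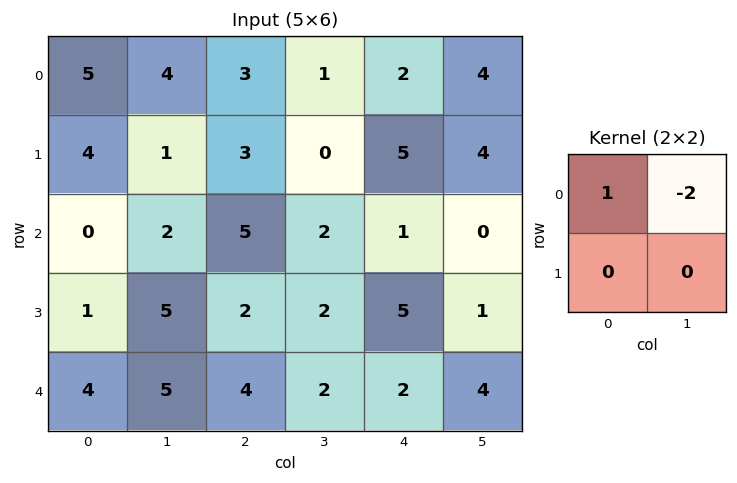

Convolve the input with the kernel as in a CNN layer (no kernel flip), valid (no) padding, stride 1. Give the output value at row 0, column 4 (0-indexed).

The receptive field on the input at this output position is [2 4 / 5 4]. Elementwise product with the kernel and sum: 2·1 + 4·-2.

-6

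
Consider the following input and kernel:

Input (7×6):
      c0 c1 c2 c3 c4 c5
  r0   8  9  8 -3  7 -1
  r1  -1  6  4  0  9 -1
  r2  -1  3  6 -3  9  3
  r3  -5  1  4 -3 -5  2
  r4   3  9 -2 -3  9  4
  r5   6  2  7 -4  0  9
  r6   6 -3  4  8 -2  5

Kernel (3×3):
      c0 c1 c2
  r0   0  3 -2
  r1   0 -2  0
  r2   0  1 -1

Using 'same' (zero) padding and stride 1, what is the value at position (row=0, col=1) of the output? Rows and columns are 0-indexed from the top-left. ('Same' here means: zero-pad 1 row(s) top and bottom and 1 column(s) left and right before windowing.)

The receptive field on the zero-padded input at this output position is [0 0 0 / 8 9 8 / -1 6 4]. Elementwise product with the kernel and sum: 0·3 + 0·-2 + 9·-2 + 6·1 + 4·-1.

-16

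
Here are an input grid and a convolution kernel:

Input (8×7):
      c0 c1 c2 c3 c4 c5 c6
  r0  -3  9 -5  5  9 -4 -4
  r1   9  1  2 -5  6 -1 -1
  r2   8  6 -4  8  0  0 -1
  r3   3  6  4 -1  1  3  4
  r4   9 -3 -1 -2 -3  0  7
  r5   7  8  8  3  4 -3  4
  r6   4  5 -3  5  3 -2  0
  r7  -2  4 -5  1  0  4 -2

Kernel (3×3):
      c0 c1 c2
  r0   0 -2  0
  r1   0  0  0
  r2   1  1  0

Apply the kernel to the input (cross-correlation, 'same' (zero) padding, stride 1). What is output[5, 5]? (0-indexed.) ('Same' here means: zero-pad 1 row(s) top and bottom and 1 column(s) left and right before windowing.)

1

The receptive field on the zero-padded input at this output position is [-3 0 7 / 4 -3 4 / 3 -2 0]. Elementwise product with the kernel and sum: 0·-2 + 3·1 + -2·1.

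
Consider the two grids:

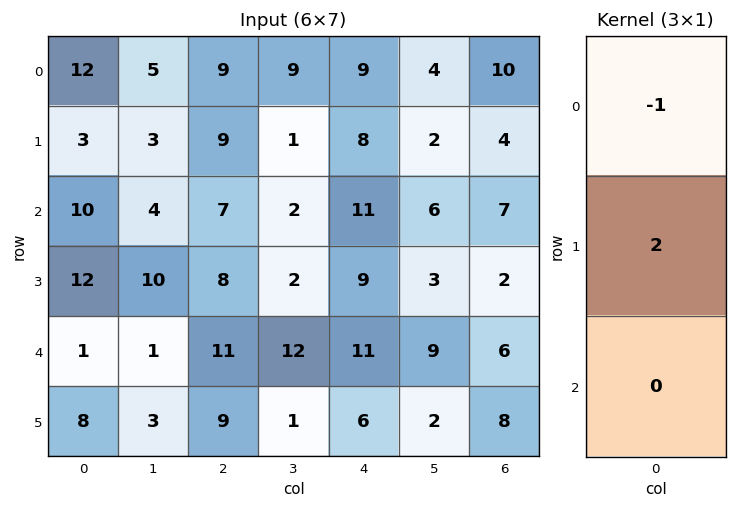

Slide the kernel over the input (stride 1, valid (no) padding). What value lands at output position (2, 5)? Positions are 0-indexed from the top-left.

The receptive field on the input at this output position is [6 / 3 / 9]. Elementwise product with the kernel and sum: 6·-1 + 3·2.

0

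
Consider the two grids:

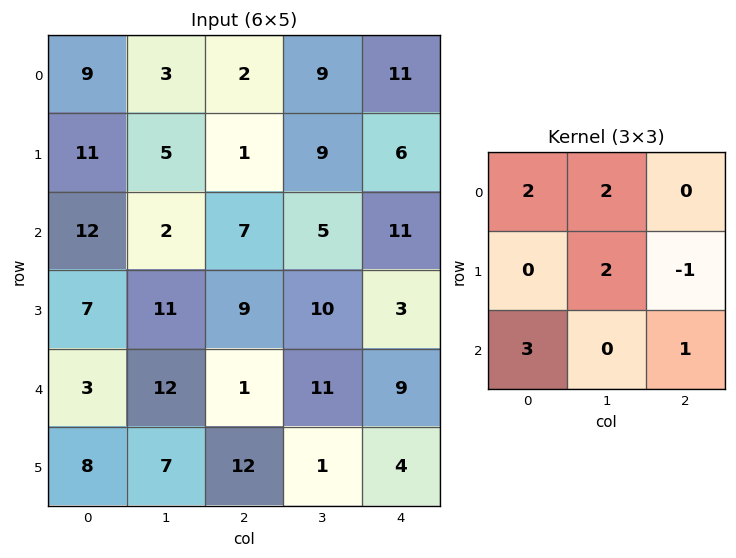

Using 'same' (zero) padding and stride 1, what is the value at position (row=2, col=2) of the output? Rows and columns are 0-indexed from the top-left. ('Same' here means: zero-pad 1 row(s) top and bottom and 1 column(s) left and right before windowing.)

64

The receptive field on the zero-padded input at this output position is [5 1 9 / 2 7 5 / 11 9 10]. Elementwise product with the kernel and sum: 5·2 + 1·2 + 7·2 + 5·-1 + 11·3 + 10·1.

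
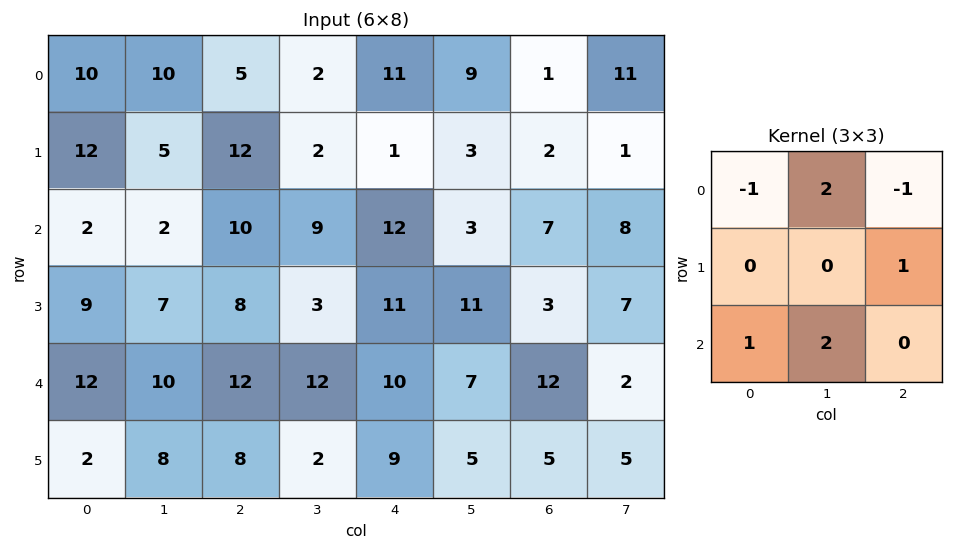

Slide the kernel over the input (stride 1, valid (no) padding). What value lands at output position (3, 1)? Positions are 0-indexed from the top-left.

The receptive field on the input at this output position is [7 8 3 / 10 12 12 / 8 8 2]. Elementwise product with the kernel and sum: 7·-1 + 8·2 + 3·-1 + 12·1 + 8·1 + 8·2.

42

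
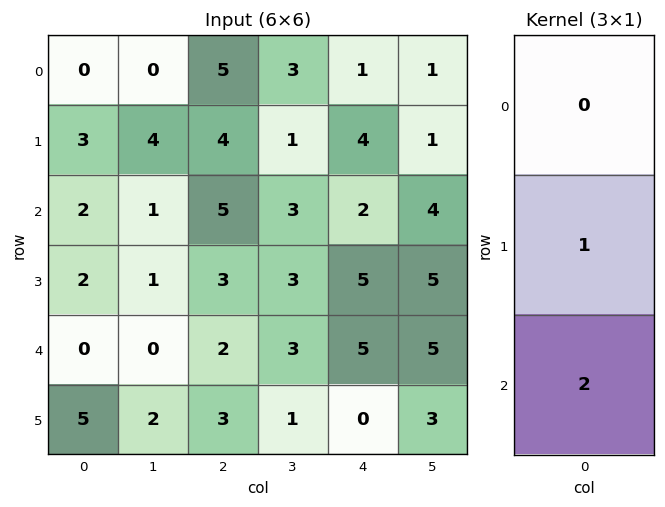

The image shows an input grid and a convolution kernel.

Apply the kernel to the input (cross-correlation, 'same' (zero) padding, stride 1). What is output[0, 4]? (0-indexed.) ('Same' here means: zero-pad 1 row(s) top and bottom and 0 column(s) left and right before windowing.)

The receptive field on the zero-padded input at this output position is [0 / 1 / 4]. Elementwise product with the kernel and sum: 1·1 + 4·2.

9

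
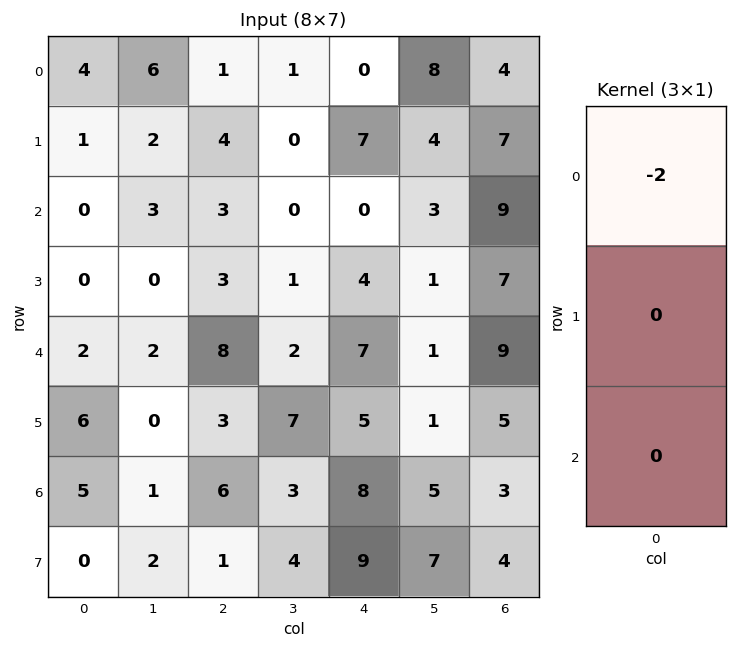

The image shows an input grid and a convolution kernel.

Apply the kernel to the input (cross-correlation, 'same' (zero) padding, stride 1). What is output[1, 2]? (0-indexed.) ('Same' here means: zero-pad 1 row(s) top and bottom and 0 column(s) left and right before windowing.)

-2

The receptive field on the zero-padded input at this output position is [1 / 4 / 3]. Elementwise product with the kernel and sum: 1·-2.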